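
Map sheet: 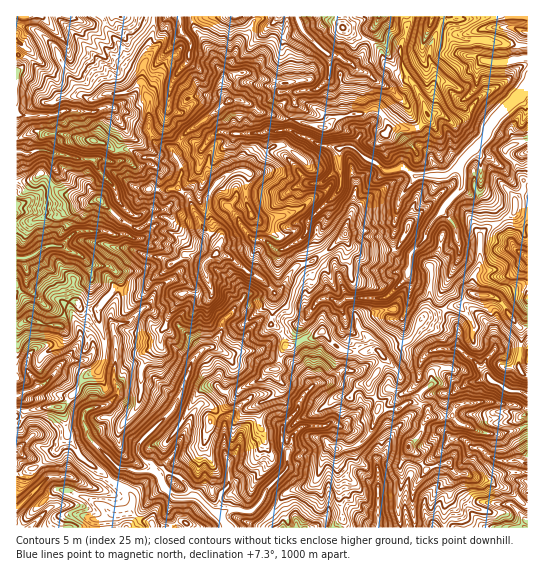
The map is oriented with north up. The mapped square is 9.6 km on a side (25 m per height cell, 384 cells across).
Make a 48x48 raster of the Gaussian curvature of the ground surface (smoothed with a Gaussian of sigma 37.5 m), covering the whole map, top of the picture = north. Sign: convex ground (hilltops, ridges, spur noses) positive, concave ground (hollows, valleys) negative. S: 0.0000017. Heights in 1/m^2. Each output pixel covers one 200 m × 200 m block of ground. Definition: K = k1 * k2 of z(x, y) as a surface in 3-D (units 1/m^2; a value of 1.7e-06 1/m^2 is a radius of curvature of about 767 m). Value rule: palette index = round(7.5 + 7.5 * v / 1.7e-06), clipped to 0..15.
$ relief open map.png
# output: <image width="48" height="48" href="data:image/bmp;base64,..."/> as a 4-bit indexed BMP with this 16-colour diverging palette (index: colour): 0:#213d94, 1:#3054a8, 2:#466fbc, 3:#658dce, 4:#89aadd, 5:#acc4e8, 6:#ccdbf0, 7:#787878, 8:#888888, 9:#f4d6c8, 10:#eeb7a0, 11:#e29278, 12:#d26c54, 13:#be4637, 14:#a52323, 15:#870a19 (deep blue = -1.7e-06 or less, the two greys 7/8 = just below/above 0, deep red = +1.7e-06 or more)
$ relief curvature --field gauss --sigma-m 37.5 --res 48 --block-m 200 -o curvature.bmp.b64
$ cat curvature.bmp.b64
<image width="48" height="48" href="data:image/bmp;base64,Qk32BAAAAAAAAHYAAAAoAAAAMAAAADAAAAABAAQAAAAAAIAEAAATCwAAEwsAABAAAAAAAAAAlD0hAKhUMAC8b0YAzo1lAN2qiQDoxKwA8NvMAHh4eACIiIgAyNb0AKC37gB4kuIAVGzSADdGvgAjI6UAGQqHAGiIeIh3h6Q5mleGdnh4h4d3h3hoeIeIhnh4h3eHhnmaeIdnt3d4h2eIiYaXiHiIh3iHh3h3d3poZ2d5WmiHd3iId3iYh3iHiHhrl3h3eYdoaHh5mKhoeHeZiHaHaId4eIiHeXhliHaIiXZ3WHh2iHhldmh5eZZ3eHlIeIebVmdod7h4eHh3eHermoiGZLd4Zndod3eVdIdHh32IiPDmZ3hZVidXuXmWmIuId2d9lvq8iGaYd4hIeJaHiPeIepd4d3d3h6aVeId1d3eXh4RfmHd3doV4VZaId6h3dpZ4eIl3d5eHd7tQdneKdoY9idaHh2d3dk9neId1eHV3ZXQPymeHeIqlNJeHdXZ4dKiXeHiIeId3mH6Xh3lnd4R3VtijhYZ5eHXkeIh4d3anl3eGh3iGh3ZpR4eqlvSGdneHd3eIeJZ2d3toiHeImJd4h1a0O6LqeIiIh4d3h3ipWph3eGiIh6WXefN/PniYloeHd2d3eIeIaUd3d4d3d3mJqGIvZ3eGd5h4iHmmd3Z3iXiIiIeHiHZ4Sa5Xd2iId3eHd3aXd3d2eGhndnh3d2d3ksl4dYd4p3eHh4eVWDaMi1d3mIZ4eGd4l3hneGxoZ3h3h6Y72Va2h3d1h6iHhomIeHh3pYepaHd4d5pHWKXIdWeJyi+UDweHaHeGiXdoiHeHeFeeCvVolsZ3gmB5edpYhnmYeFeIdnh3d2abOHZtoHZ4eD+I9hdnh5iGd6h3eXi5d2imepV9TKaIeHp4iZhYd2d3eFd3amVYiJX5aJiBZ3eId2aHdnnodnh5d1dtiLaHeWR2OIVrd3eIZ3eIdqOmq2aHiNeFKZmgm4aHiGhmhqWWd3aHc3WASmeIiYd2mZlrbzqHd22Gdpi4Z7qIh5ef+Ih3eIh4c6eLChhXeWd4lnVG93d3etiUKId3d3d4Z4dGfHd3l2dYx3iHdWiHhXZ1SKeHeHh3iJl5bIi4eIpniHhrhXeIe3eFh4d4iIeHd3bYlfCSiFiEmIdaRfFGaI6Yl4V4dmh0aKdpxpd2eJeHh4oZnymNpnVXd4mKaWb2ptGmfUmomHh6loiO8Jl1VTNnZ5iKeImzmw1miWeHdnd2h3V7lT+7uM94iGZ4OHZbd7dYVmnWeYaIlIWZkyNPJ0R1dodNeJTCeJqHiURwhol3lr2leIF3qWlshoaHZ4qHh4eIdqmmpomGTzZ1y2yHd3dofWh3uXeGaGuGiHh6ikeXtYB3d2W2WIeWZ3mHaWe6qHa4d1iIenV6Slqol3h5h4iIimeId4iISHhZZ4d6Zml6eMSIeId3hod3iFeHh3d4h4d4d3Z4eJaId0iKRzeJd4eHaniJh3iHeHd4h3iHuXkeh3iLiveHd3eId4d4d4aHZ4eHeHdEaKd5KZd5sKd2p3h3eHiId5h4h3iHeId/hlhqh4iGeEl3iHh4h4iHiHh5eHh4h3lrlneHd3d4eJdmeIh3d4eIeHmIh3d3eIeUtnd3eXh2iYhpeFdnh3h4eGhnh4d4h3eZaHeGqXeIh4eXd5qZeId3iA=="/>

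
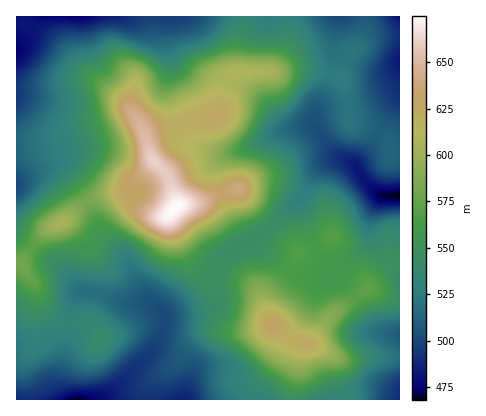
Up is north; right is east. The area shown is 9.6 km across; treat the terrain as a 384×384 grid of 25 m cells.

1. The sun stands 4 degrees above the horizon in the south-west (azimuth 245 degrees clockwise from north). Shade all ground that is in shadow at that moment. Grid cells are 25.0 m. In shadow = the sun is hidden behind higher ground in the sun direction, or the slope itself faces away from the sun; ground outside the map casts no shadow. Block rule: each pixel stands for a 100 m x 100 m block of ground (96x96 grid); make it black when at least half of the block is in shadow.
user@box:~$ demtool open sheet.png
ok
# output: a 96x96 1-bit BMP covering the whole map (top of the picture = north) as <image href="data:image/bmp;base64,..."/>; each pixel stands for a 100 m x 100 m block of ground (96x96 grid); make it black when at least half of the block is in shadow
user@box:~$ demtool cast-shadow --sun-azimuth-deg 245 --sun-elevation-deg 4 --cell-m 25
<image width="96" height="96" href="data:image/bmp;base64,Qk2+BAAAAAAAAD4AAAAoAAAAYAAAAGAAAAABAAEAAAAAAIAEAAATCwAAEwsAAAIAAAAAAAAA////AAAAAAAAAAAAAAAAAAAAAAAAAAAAAAAAAAAAAAAAAAAAAAAAAAAAAAAAAAAAAAAAAAAAAAAAAAAAAAAAAAAAAAAAAAAAAAAAAAAAAAAAAAAAAAAAAAAAAAAAAAAAAAAAAAAAAAAAAAAAAAAAAAAAAAAAAAAAAAAAAAAACAAAAAAAAAAAAAAAPAAAAAAAAAAAAAAAfgAAAAAAAAAAAAAB/wAAAAAAAAAAAAAH/4AAAAAAAAAAAAAP/8AAAAAAAAAAAAAP/8AAAAAAAAAAAAAP/8AAAAAAAAAAAAAD/4AAAAAAAAAAAAAA/wAAAAAAAAAAAA4AHAAAAAAAAAAAAB8AAAAAAAAAAAAAAD+AAAAAAAAAAAAAAD+AAAAAAAAAAAAAAH+AAAAAAAAAAAAAAH4AAAAAAAAAAAAAAAAAAAAAAAAAAAAAAAAAAAAAAAAAAAAAAAAAAAAAAAAAAAAAAAAAAAAAgAAAAAAAAAAAAAABgAAAAAAAAAAAAAACAAAAAAAAAAAAAAAAAAAAAAAAAAAAAAAAAAAAAAAAAAAAAAAAAAAAAAAAAAAAAAAAAAAAAAAAAAAAAAAAAAAAAAAAAAAAAAAAAAAAAAAAAAAAAAAAAAAAAAAAAAAAAAAAAAAAAAAAAAAAAAAAAAAAAAAAAAAAAAAAAAAAAAAAAAAADAAAAAAAAAAAAAAAHgAAAAAAAAAAAAAAHgAAAAAAAAAAAAAAHwAAAAAAAAAAAAAAHwAAAAAAAAAAAAAAD4AAAAAAAAAAAAAAD8AAAAAAAAAAAAAAD+AAAAAAAAAADgAAH/AAAAAAAAAAH4AAH/AAAAAAABgAP8AAP+AAAAAAAD4AP8AAP8AAAAAAAH4AP+AAPwAAAAAAAH4Af/AAPgAAAAAAAP4Af/gAAAAAAAAAAP4Af/wAAAAAAAAAAPwAf/4AAAAAAAAAAfgAf/+AAAAAAAAAB/AAP/+AAAAAAAAAD+AAB/+AAAAAAAAAH8AAAH4AAAAAAAAAH4AAAAAAAAAAAAAAPwAAAAAAAAAAAAAAPgAAAAAAAAAAAAAAGAAAAAAAAAAAAAAAAAAAAAAAAAAAAAAAAAAAAAAAAAAAAAAAAAAAYAAAAAAAAAAAAAAA+AAAAAAAAAAAAAAA/AAAAAAAAAAAAAAA/AAAAAAAAAAA8AAA/AAAAAAAAAAB8AAA/AAAAAAAAAAB+AAA+AAAAAAAAAAB+AAAAAAAAAAAAAAB+AAAAAAAAAAAAAAB/AAAAAAAAAAAAAAA/AAAAAAAAAAAAAAA/AAAAAAAAAAAAAAA/gAAAA4AAAAAAAAB/gAAAB8AAAAAAAAB/wAAAD+AAAAAAAAD/wAAAD/AAAAAAAAH/wAAAH/AAAAAAAAH/wAAAH/gAAAAAAAP/wAAAB/gAAAAAAAf/gAAAAEAAAAAAAAf8AAAAAAAAAAAAAAfAAAAAAAAAAAAAAAAAAAAAAAAAAAAAAAAAAAAAAAAAAAAAAAAAAAAAAAAAAAAAAAAAAAAAAAAAAAAAAAAAAAAAAAAAAAAAAAAAAAAAAAAAAA="/>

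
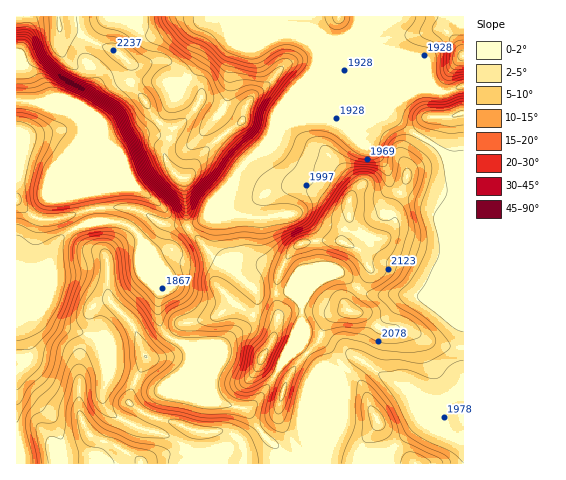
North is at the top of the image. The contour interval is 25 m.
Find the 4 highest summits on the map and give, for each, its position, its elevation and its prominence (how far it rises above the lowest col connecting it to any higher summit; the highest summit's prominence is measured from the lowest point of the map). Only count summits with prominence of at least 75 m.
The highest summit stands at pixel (60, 27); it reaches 2252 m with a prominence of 427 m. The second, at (349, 201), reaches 2192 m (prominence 206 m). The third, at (262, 358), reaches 2185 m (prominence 96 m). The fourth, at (377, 419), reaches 2111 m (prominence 77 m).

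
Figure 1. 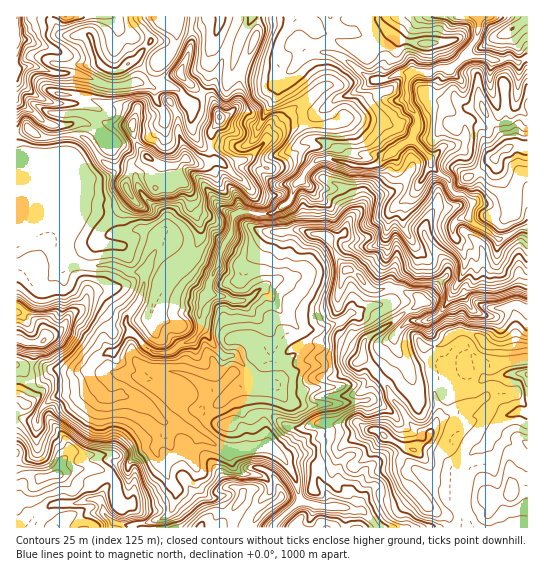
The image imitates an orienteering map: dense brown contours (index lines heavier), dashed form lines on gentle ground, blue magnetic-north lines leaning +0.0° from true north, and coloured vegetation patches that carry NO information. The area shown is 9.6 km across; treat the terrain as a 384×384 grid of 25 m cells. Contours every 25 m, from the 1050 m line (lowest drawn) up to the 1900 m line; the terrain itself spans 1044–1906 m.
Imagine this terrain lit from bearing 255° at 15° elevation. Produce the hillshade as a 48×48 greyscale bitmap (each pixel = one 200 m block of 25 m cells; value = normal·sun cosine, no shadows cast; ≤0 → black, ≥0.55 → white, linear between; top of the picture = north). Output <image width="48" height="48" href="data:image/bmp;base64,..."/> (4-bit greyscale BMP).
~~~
<image width="48" height="48" href="data:image/bmp;base64,Qk32BAAAAAAAAHYAAAAoAAAAMAAAADAAAAABAAQAAAAAAIAEAAATCwAAEwsAABAAAAAAAAAAAAAAABEREQAiIiIAMzMzAERERABVVVUAZmZmAHd3dwCIiIgAmZmZAKqqqgC7u7sAzMzMAN3d3QDu7u4A////AHeHZlAXh2d6p1VWEatlUjQ43L3bhomHd3Z3dSKtcgBauWZmYxd0RGee/c61RpqGd4dmZVjKQABJqJumV1AZiKnO3exSR6qIdal3hleWIABJmtyVJVBteIm879ckZ6l4dal2VGdyAAF5acpEVwC9mZqs/5RWZ5h5hWVoVFUwAASHaqRqggPtqrqc7Gd1V4eJdQGcdEMwABaHiWR4UTrty5mr7ZhUVneJdgCtggAgAEeHdmeHd63d3JnNzKU0ZmeJiAK9QAAxAlaHaLqHed3My73dlFdkVlZ5mATJAANUNFZ4m7lne+uams23Ioh1RmVndSWCACVmVWiamYh3eXSKmKlEWXSpVmZVZlEQAkVnZ5qYh2eHZUaamKl52zW5Z2ZmZkMAE0V4mrl3iGZ3Znm8uaqc5zi4Z3dmZEQQEzeZqpd4h2ZmeIq7qb3dlFm4d3d2Q3URIlmYmYd3ZndmiIm7rO7JVWu3eHZlRbdDM0eIp0VVV3aJmImZvv2ERYynd3eIeMpiETRqkjaIeHirh4iJvvxzRs2Wd4mHd4hxABRnV8g0ic2YZoiJvtyDONpXd6hFdjiCAANjbbZkKOt2Z4d5zcqINZNKlkIWdIhCEAEznIZiB+pmeHiby6malQFqggOLlhE1RBAzaqZBB8hHmImb7XapiacgRFu4dQBWeFNFN6dRBJmaqZmb/oepiagQBqdHUjVmeoRVJZhTA76maama77mmVTAABGRGU2ZmiWVUNZllIJ6neJma3/ggMQBFAERXmHdmZ2ZnZYqHQD3YiIia7+IAMgBqIDZZuHdmeZiIZGiIYArqmZma/2AANAGoAGZJp4d2iZh3VFeIggXuupm86SAAQweiBKQYp3d2eZhmZVeJpALf2onMgzAAAjxgCGBZmXd3eJmHd3acxQCtRFdjJHAAA5xQFErZU3d3eJmry0OuogBHdnmEN7UABJuUEI25dXd3d5rP9SeLcAWPsAi0apcQAmrHAFzadHd3d4v/pMpmAHauIAFHy4YwASfVCM3JZXd3d4z/eLhzBJizAABu5zIQBDSUv6mnVXd3d679uqhSN3cgFCAJkAE1VnM7/YqlRnd3ee6a3HJXIlIRASEANXhkaZI92L6lZ4mIjOha6wCHBEAlQQI1V4dkN4Wbq964d9t2ioR95QSUKnMyVwAliYdVRFrZmsypZbQGmXi/wQWTXrQARjJGiHUzVRfsqJqXZUSLh4idsgSTXuMAAkNFeHQSQwfrmKp1Z8yYiIiKogZxfpMQAGdVV2ISIT3Zmrg1eMvchlRGYyhVqREwAWiXVDMzMX6oiKZHZ//FRDR3d4etYRNAAmiZhSAEcmtmZ8VoRf11eKy3V3rnAkVRAleJhBAmVGaHfMJGIt3Ki9tocyfZAWZkAVZ4YyendUmWepJHZu2YrNc3lTW7MGd2AEZmZpuGd3umMmmqme7dzKU2iXJbUGd4ICZ3eId3mIl2QCzpdv/cqWM2mkFaclh4QAV3dniJhUVUMQjqZP+3R2VZtgN7gliFMBV3VoiIYzMzECebuw=="/>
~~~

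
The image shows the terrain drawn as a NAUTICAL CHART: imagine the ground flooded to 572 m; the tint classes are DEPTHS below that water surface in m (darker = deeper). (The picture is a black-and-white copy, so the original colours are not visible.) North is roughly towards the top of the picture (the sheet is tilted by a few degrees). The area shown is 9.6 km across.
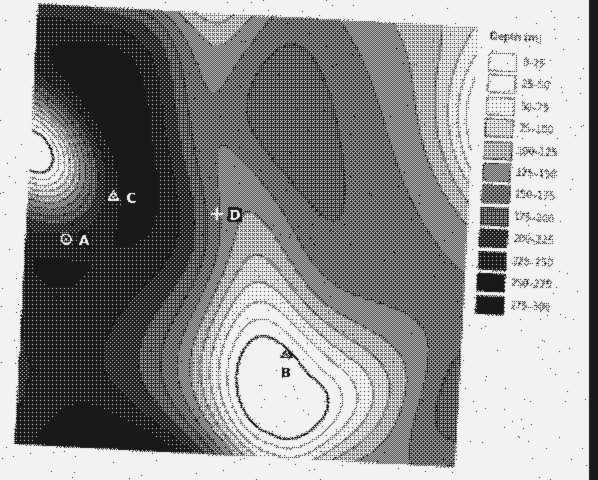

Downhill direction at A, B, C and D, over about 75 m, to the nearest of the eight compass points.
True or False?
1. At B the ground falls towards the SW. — False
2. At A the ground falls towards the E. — False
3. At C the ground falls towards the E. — True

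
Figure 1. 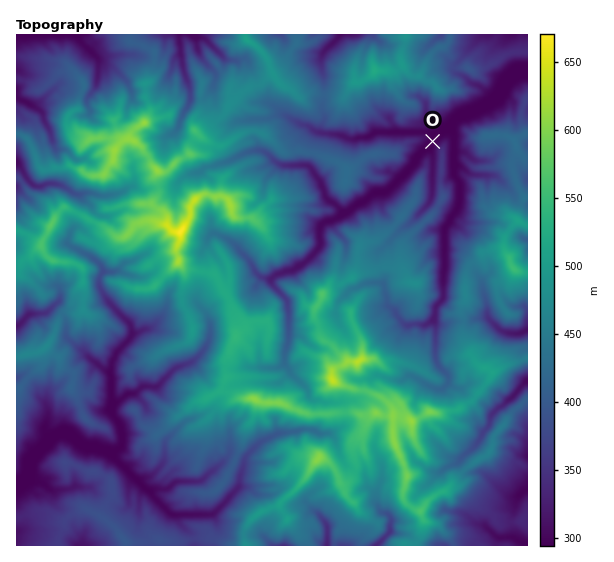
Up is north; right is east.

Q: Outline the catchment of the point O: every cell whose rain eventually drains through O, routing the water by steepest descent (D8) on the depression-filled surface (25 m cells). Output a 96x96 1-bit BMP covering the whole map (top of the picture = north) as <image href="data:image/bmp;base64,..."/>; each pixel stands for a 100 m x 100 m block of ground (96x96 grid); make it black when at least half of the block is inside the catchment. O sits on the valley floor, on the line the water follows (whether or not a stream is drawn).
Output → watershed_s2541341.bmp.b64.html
<image width="96" height="96" href="data:image/bmp;base64,Qk2+BAAAAAAAAD4AAAAoAAAAYAAAAGAAAAABAAEAAAAAAIAEAAATCwAAEwsAAAIAAAAAAAAA////AAAAAAAAAAAAAAAAAAAAAAAAAAAAAAAAAAAAAAAAAAAAAAAAAAAAAAAAAAAAAAAAAAAAAAAAAAAAAAAAAAAAAAAAAAAAAAAAAAAAAAAAAAAAAAAAAAAAAAAAAAAAAAAAAAAAAAAAAAAAAAAAAAAAAAAAAAAAAAAAAAAAAAAAAAAAAAAAAAAAAAAAAAAAAAAAAAAAAAAAAAAAAAAAAAAAAAAAAAAAAAAAAAAAAAAAAAAAAAAAAAAAAAAAAAAAAAAAAAAAAAAAAAAAAAAAAAAAAAAAAAAAAAAAAAAAAAAAAAAAAAAAAAAAAAAAAAAAAAAAAAAAAAAAAAAAAAAAAAAAAAAAAAAAAAAAAAAAAAAAAAAAAAAAAAAAAAAAAAAAAAAAAAAAAAAAAAAAAAAAAGQAAAAAAAAAAAAH//4AAAAAAAAAAAA///wAAAAAAAAAAAf///gAAAAAAAAAAP///+AAAAAAAAAAAf///gAAAAAAAAAAAf//8AAAAAAAAAAAAf//4AAAAAAAAAAAAf//4AAAAAAAAAAAAf//8AAAAAAAAAAAAf///AAAAAAAAAAAAP//+AAAAAAAAAAAAP//8AAAAAAAAAAAAP//4AAAAAAAAAAAAH//wAAAAAAAAAAAAH//gAAAAAAAAAAAAB//gAAAAAAAAAAAAB//gAAAAAAAAAAAAD//AAAAAAAAAAAAAH//AAAAAAAAAAAAAH//AAAAAAAAAAAAAP//gAAAAAAAAAAAAP//gAAAAAAAAAAAAf//wAAAAAAAAAAAA///wAAAAAAAAAAAA////AAAAAAAAAAAA////wAAAAAAAAAAP////+AAAAAAAAAB//////8AAAAAAAAD//////8AAAAAAAAD//////8AAAAAAAAD//////8AAAAAAAAD//////8AAAAAAAAB//////+AAAAAAAAB///////AAAAAAAAH///////gAAAAAAAP///////wAAAAAAAP///////4AAAAAAAP///////8AAAAAAA////////+AAAAAAA/////////AAAAAAA/////////AAAAAAAf////////AAAAAAAf////////AAAAAAA/////////AAAAAAA/////////AAAAAAAP////////AAAAAAAH////+P//AAAAAAAD////4H//AAAAAAAA////AB//AAAAAAAA//+AAAD/AAAAAAAAef+AAAB+AAAAAAAAYH4AAAAAAAAAAAAAABwAAAAAAAAAAAAAAAAAAAAAAAAAAAAAAAAAAAAAAAAAAAAAAAAAAAAAAAAAAAAAAAAAAAAAAAAAAAAAAAAAAAAAAAAAAAAAAAAAAAAAAAAAAAAAAAAAAAAAAAAAAAAAAAAAAAAAAAAAAAAAAAAAAAAAAAAAAAAAAAAAAAAAAAAAAAAAAAAAAAAAAAAAAAAAAAAAAAAAAAAAAAAAAAAAAAAAAAAAAAAAAAAAAAAAAAAAAAAAAAAAAAAAAAAAAAAAAAAAAAAAAAAAAAAAAAAAAAAAAAAAAAAAAAAAAAAAAAA="/>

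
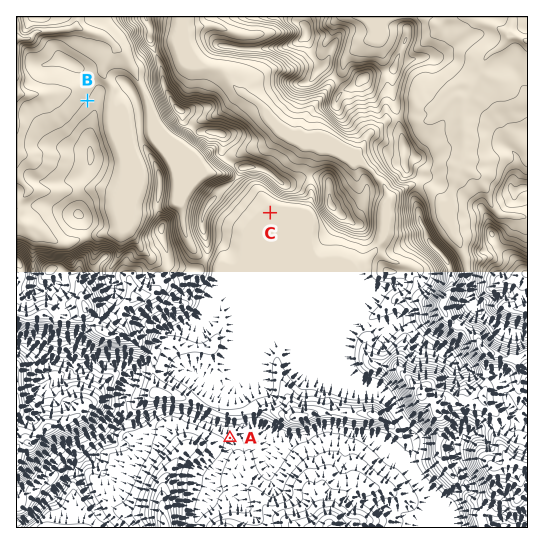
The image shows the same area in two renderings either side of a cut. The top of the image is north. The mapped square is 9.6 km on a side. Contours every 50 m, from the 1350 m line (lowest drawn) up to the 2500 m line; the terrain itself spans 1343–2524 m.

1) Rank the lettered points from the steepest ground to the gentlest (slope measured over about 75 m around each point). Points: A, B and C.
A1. B A C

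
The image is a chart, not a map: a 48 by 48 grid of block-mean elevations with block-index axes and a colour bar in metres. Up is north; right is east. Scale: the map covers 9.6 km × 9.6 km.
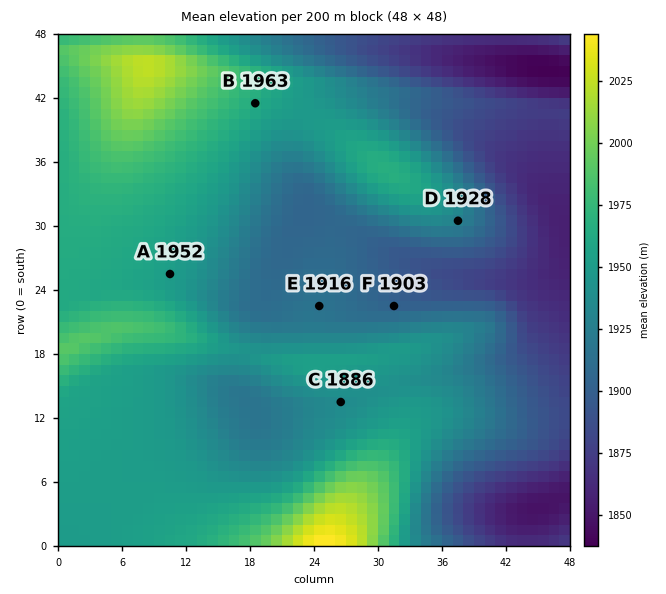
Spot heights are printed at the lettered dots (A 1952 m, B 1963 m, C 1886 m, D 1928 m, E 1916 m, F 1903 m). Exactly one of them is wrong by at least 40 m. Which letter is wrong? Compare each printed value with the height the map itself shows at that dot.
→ C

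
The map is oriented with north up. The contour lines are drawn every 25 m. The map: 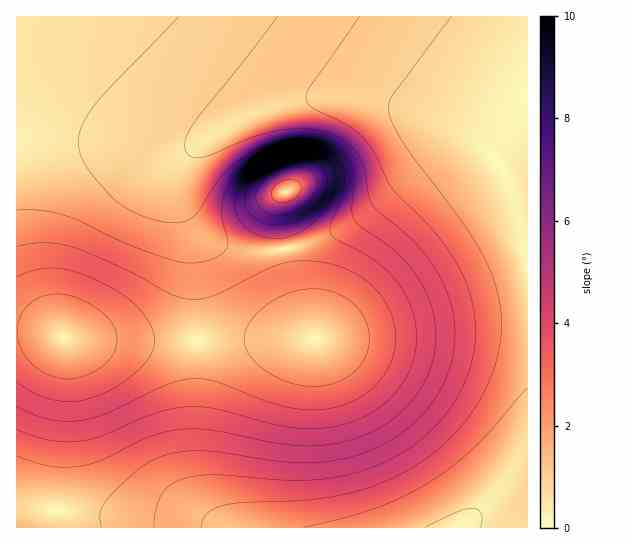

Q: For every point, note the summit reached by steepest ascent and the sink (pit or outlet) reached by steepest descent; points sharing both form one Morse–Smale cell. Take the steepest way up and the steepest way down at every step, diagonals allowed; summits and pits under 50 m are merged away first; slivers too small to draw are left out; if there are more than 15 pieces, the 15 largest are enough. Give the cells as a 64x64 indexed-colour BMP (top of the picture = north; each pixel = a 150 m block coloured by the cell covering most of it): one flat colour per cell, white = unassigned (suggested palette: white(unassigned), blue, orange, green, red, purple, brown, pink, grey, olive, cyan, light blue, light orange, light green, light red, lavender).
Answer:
<image width="64" height="64" href="data:image/bmp;base64,Qk12CAAAAAAAAHYAAAAoAAAAQAAAAEAAAAABAAQAAAAAAAAIAAATCwAAEwsAABAAAAAAAAAA////ALR3HwAOf/8ALKAsACgn1gC9Z5QAS1aMAMJ34wB/f38AIr28AM++FwDox64AeLv/AIrfmACWmP8A1bDFADMzMzMzMzMzMzMzMRERERERERERERERERERERFEREREMzMzMzMzERERERERERERERERERERERERERERERREREQREREREREREREREREREREREREREREREREREREREURERBERERERERERERERERERERERERERERERERERERERFEREERERERERERERERERERERERERERERERERERERERERREQRERERERERERERERERERERERERERERERERERERERERERERERERERERERERERERERERERERERERERERERERERERERERERERERERERERERERERERERERERERERERERERERERERERERERERERERERERERERERERERERERERERERERERERERERERERERERERERERERERERERERERERERERERERERERERERERERERERERERERERERERERERERERERERERERERERERERERERERERERERERERERERERERERERERERERERERERERERERERERERERERERERERERERERERERERERERERERERERERERERERERERERERERERERERERERERERERERERERERERERERERERERERERERERERERERERERERERERERERERERERERERERERERERERERERERERERERERERERERERERERERERERERERERERERERERERERERERERERERERERERERERERERERERERERERERERERERERERERERERERERERERERERERERERERERERERERERERERERERERERERERERERERERERERERERERERERERERERERERERERERERERERERERERERERERERERERERERERERERERERERERERERERERERERERERERERERERERERERERERERERERERERERERERERERERERERERERERERERERERERERERERERERERERERERERERERERERERERERERERERERERERERERERERERERERERERERERERERERERERERERERERERERERERERERERERERERERERERERERERERERERERERERERERERERERERERERERERERERERERERERERERERERERERERERERERERERERERERERERERERERERERERERERERERERERERERERERERERERERERERERERERERERERERERERERERERERERERERERERERERERERERERERERERERERERERERERERERERERERERERERERERERERERERERERERERERERERERERERERERERERERERERERERERERERERERERERERERERERERERERERERERERERERERERERERERERERERERERERERERERERERERERERERERERERERERERERERERERERERERERERERERERERERERERERERERERERERERERERERERERERERERERERERERERERERIiIiIiIRERERERERERERERERERERERERERERERERESIiIiIiIiIhERERERERERERERERERERERERERERERESIiIiIiIiIiIhERERERERERERERERERERERERERERESIiIiIiIiIiIiIRERERERERERERERERERERERERERESIiIiIiIiIiIiIiIRERERERERERERERERERERERERERIiIiIiIiIiIiIiIiEREREREREREREREREREREREREREiIiIiIiIiIiIiIiIhERERERERERERERERERERERERESIiIiIiIiIiIiIiIiIhERERERERERERERERERERERERIiIiIiIiIiIiIiIiIiIRERERERESIREREREREREREREiIiIiIiIiIiIiIiIiIiERERERESIhERERERERERERESIiIiIiIiIiIiIiIiIiIhERERESIiERERERERERERERIiIiIiIiIiIiIiIiIiIiIhERERIiIREREREREREiIiIiIiIiIiIiIiIiIiIiIiIiIhESIiIhERERESIiIiIiIiIiIiIiIiIiIiIiIiIiIiIiIiIiIiIiIiIiIiIiIiIiIiIiIiIiIiIiIiIiIiIiIiIiIiIiIiIiIiIiIiIiIiIiIiIiIiIiIiIiIiIiIiIiIiIiIiIiIiIiIiIiIiIiIiIiIiIiIiIiIiIiIiIiIiIiIiIiIiIiIiIiIiIiIiIiIiIiIiIiIiIiIiIiIiIiIiIiIiIiIiIiIiIiIiIiIiIiIiIiIiIiIiIiIiIiIiIiIiIiIiIiIiIiIiIiIiIiIiIiIiIiIiIiIiIiIiIiIiIiIiIiIiIiIiIiIiIiIiIiIiIiIiIiIiIiIiIiIiIiIiIiIiIiIiIiIiIiIiIiIiIiIiIiIiIiIiIiIiIiIiIiIiIiIiIiIiIiIiIiIiIiIiIiIiIiIiIiIiIiIiIiIiIiIiIiIiIiIiIiIiIiIiIiIiIiIiIiIiIiIiIiIiIiIiIiIiIiIiIiIiIiIiIiIiIiIiIiIiIiIiIiIiIiIiIiIiIiIiIiIiIiIiIiIiIiIiIiIiIiIiIiIiIiIiIiIiIiIiIiIiIiIiIiIiIiIiIiIiIiIiIiIiIiIiIiIiIiIiIiIiIiIiIiIiIiIiIiIiIiIiIiIiIiIiIiIiIiIiIiIiIiIiIiIiIiIiIiIiIiIiIiIiIiIiIiIiIiIiIiIiIiIiIiIi"/>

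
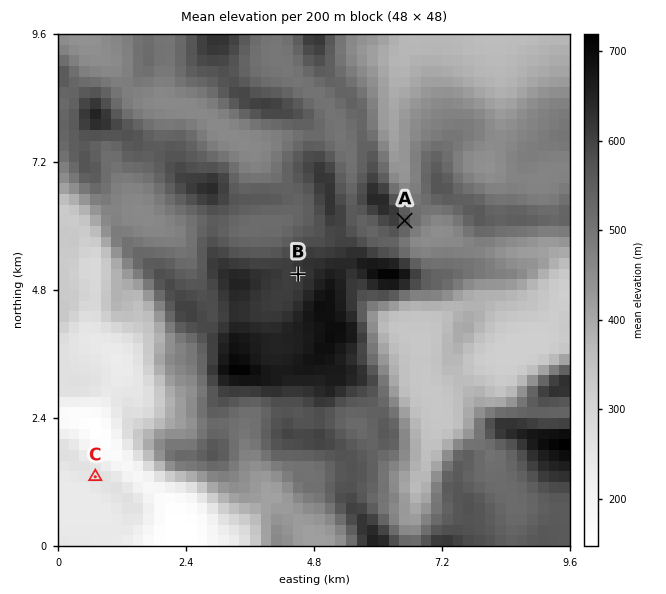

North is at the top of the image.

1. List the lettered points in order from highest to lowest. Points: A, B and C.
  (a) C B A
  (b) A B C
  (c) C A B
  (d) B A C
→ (d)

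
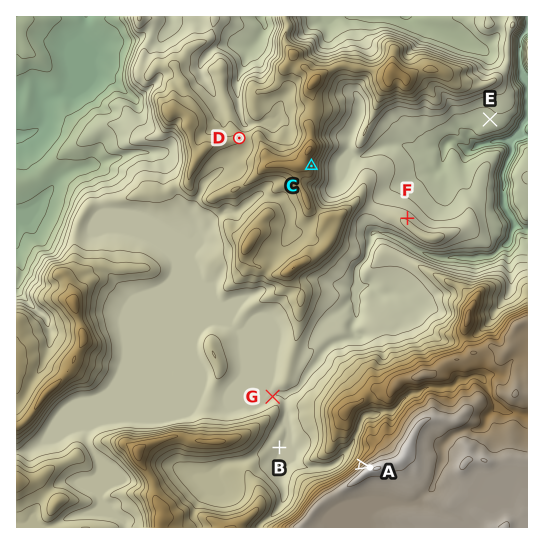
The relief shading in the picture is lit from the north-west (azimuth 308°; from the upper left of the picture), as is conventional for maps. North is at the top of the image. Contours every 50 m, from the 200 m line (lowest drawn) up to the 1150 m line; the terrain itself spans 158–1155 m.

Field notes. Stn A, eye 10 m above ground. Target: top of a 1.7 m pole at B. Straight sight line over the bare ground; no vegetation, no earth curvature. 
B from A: seen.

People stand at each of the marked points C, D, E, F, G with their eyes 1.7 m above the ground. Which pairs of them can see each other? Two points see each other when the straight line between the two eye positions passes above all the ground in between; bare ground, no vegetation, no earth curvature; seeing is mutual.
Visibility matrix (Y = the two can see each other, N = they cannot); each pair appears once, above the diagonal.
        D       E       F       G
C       N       Y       Y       N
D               N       N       N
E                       Y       N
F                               N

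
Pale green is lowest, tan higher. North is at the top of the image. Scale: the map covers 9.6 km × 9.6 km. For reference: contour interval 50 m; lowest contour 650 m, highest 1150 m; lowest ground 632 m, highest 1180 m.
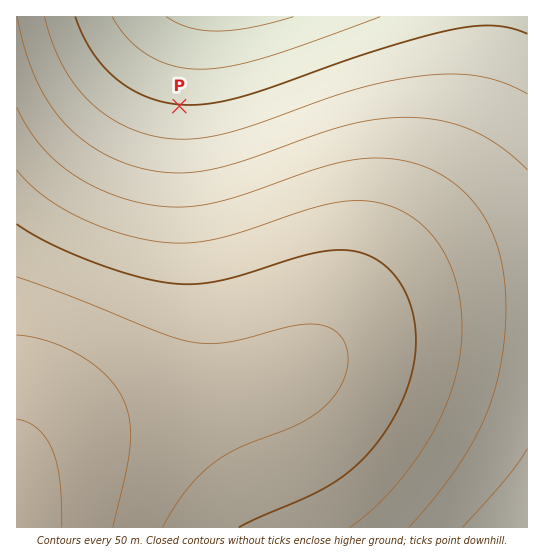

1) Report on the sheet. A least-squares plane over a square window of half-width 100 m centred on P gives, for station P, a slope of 4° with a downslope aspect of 5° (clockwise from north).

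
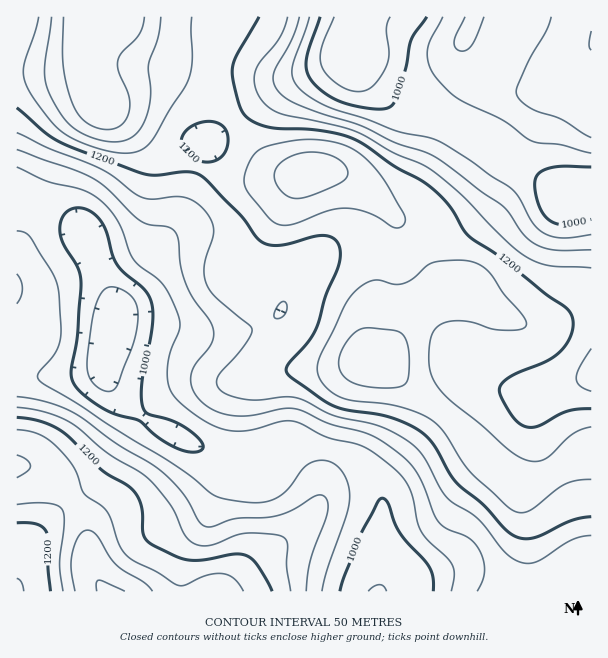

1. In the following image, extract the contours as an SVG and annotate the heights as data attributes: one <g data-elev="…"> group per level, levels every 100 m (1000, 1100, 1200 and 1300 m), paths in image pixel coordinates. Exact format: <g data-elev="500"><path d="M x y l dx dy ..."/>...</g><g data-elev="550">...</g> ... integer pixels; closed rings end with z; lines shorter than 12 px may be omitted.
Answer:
<g data-elev="1000"><path d="M340 591l4-13 16-43 18-34 5-3 6 6 5 18 7 12 28 33 4 11 0 13"/><path d="M189 452l-11-3-14-8-24-20-24-7-14-6-18-13-11-12-2-12 6-35 4-57-4-13-15-24-2-12 2-12 4-6 5-3 6-1 7 1 8 3 6 6 8 12 6 24 5 10 8 9 18 15 7 9 3 11 0 13-11 59-1 15 1 10 5 8 29 9 12 7 9 8 6 7 0 5-5 3z"/><path d="M591 219l-25 6-8-1-7-3-6-5-5-9-4-12-1-10 0-6 3-5 10-5 15-3 28 1"/><path d="M427 17l-16 24-5 27-12 34-5 6-9 1-23-3-19-5-17-11-11-12-4-9 0-10 14-42"/></g><g data-elev="1100"><path d="M306 591l4-31 18-48 0-9-4-7-4-1-5 1-21 13-16 7-14 2-28 1-23 7-7 1-8-6-10-20-8-12-13-13-14-11-34-20-35-26-13-8-26-9-28-5"/><path d="M591 250l-34 0-20-5-14-11-14-21-6-7-68-49-12-6-28-8-36-18-56-18-20-11-8-10-2-6 1-6 18-35 7-22"/><path d="M17 150l73 27 17 11 33 32 9 5 19 2 8 6 3 9 2 25 5 17 7 15 17 22 3 9 0 8-2 6-16 20-4 11 1 14 9 12 15 10 20 5 18-1 30-6 13 0 33 15 38 10 18 10 19 15 11 12 8 15 10 29 6 8 7 6 21 9 10 10 5 10 2 12-2 11-6 10"/><path d="M465 17l-11 24 1 6 6 4 6-1 6-6 11-27"/><path d="M551 17l-5 15-21 36-8 19 0 8 4 6 10 7 30 11 30 19"/></g><g data-elev="1200"><path d="M272 591l-15-27-11-8-12-2-30 6-15 0-12-3-27-14-5-4-2-6 0-20-3-10-8-14-30-19-32-32-11-9-20-8-22-4"/><path d="M17 523l21 1 6 4 3 5 2 9-1 25 3 24"/><path d="M591 409l-24 2-25 14-9 2-11-2-10-9-12-21 0-9 6-6 7-5 33-14 14-9 7-8 4-9 2-9-1-9-3-6-5-5-19-13-47-37-30-20-6-8-12-21-17-18-13-9-27-14-29-22-13-6-13-4-20-4-49-3-15-5-9-7-4-7-4-12-4-18-1-10 5-14 22-37"/><path d="M200 161l-11-6-6-6-2-6 2-8 6-7 9-5 12-2 9 3 6 5 3 6 0 9-3 8-4 5-6 4-8 1z"/><path d="M17 108l28 24 13 9 77 30 17 4 34-3 14 3 7 6 33 34 18 24 8 5 7 1 11 0 36-9 7 0 7 3 4 4 2 8-2 16-12 29-10 33-8 13-20 23-2 6 3 4 33 24 13 7 12 4 42 7 17 6 14 8 14 14 15 28 7 9 26 21 22 25 11 8 9 3 10-1 36-17 21-4"/></g><g data-elev="1300"><path d="M152 591l-8-9-27-16-7-9-14-22-4-4-5-1-4 2-5 5-6 17-1 15 4 22"/><path d="M17 478l10-7 3-6-4-6-9-4"/><path d="M372 387l26 0 6-2 3-4 2-13-1-20-3-10-6-6-27-4-10 1-11 7-9 13-3 14 1 6 3 6 10 8z"/><path d="M294 198l15-2 31-13 7-7 1-5-2-4-10-9-18-6-18 1-15 6-9 9-1 11 3 7 4 6 6 5z"/><path d="M52 17l-8 54 2 13 5 14 12 19 12 12 19 9 20 4 11-2 9-4 7-8 5-11 5-22-3-30 10-27 3-21"/></g>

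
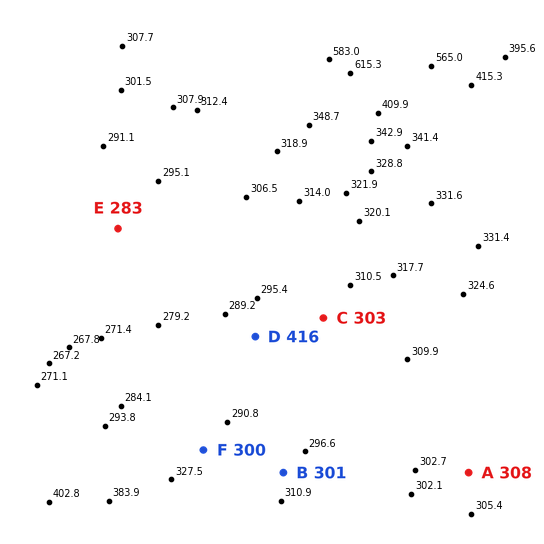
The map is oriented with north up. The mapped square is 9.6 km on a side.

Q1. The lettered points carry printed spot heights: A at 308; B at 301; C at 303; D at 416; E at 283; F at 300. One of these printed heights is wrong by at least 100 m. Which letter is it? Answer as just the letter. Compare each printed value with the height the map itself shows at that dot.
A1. D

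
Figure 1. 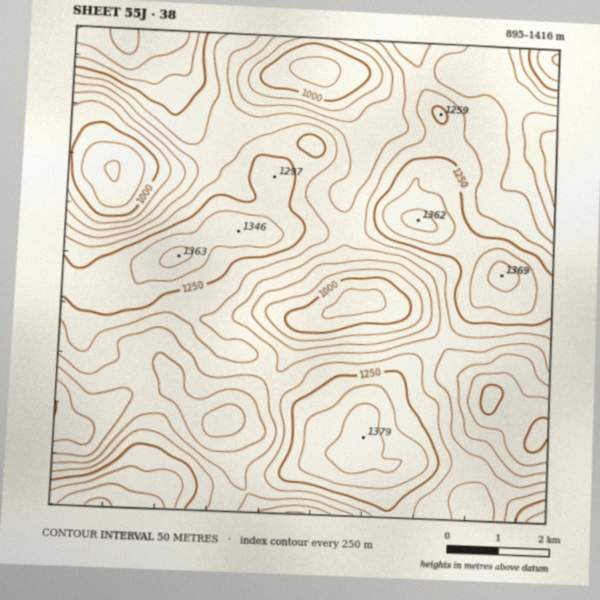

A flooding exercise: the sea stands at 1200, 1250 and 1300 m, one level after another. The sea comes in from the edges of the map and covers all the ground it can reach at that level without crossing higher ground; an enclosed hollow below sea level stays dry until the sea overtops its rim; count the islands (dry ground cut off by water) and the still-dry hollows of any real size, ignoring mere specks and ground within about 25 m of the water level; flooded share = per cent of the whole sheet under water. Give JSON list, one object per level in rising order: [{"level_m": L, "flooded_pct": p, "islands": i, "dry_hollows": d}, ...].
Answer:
[{"level_m": 1200, "flooded_pct": 58, "islands": 0, "dry_hollows": 0}, {"level_m": 1250, "flooded_pct": 74, "islands": 1, "dry_hollows": 0}, {"level_m": 1300, "flooded_pct": 87, "islands": 4, "dry_hollows": 0}]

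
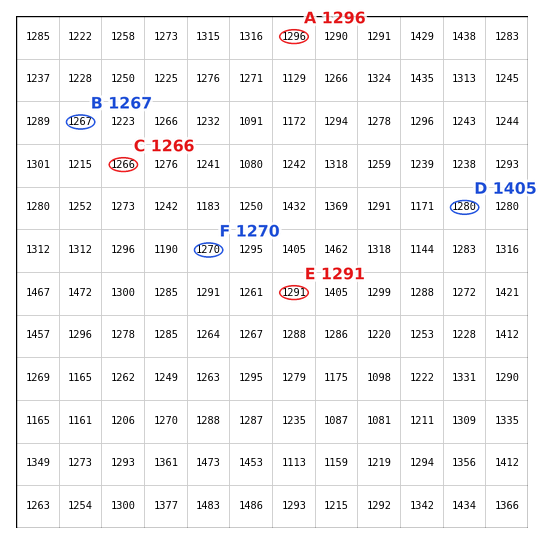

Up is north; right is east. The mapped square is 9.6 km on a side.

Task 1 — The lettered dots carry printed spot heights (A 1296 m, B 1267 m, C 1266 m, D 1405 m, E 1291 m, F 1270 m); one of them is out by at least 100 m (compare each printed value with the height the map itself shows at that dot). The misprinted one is D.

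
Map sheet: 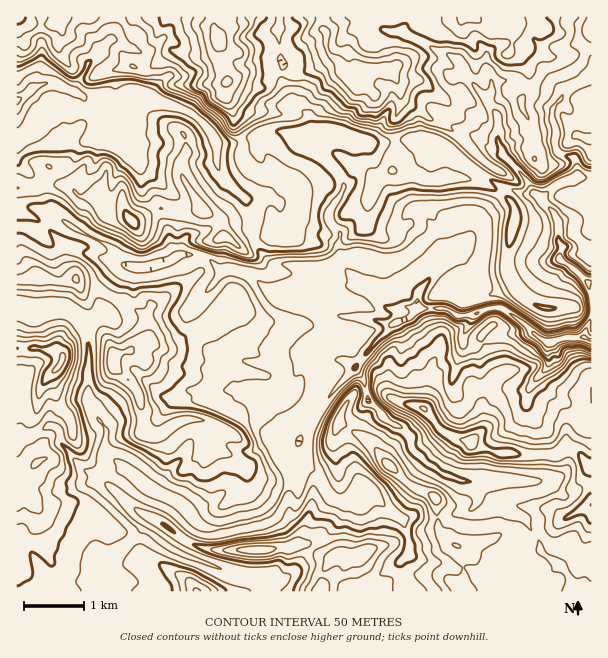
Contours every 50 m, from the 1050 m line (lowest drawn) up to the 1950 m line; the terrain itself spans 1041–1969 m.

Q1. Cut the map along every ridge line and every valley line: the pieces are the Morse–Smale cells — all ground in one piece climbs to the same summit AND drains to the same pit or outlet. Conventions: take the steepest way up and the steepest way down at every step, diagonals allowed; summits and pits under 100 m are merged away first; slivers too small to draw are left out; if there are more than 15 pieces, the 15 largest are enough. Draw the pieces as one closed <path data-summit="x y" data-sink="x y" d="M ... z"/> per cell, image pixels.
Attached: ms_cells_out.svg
<path data-summit="218 39" data-sink="585 338" d="M279 16l-63 0-2 8 4 14 2 22 8 17-4 18 8 13 3 20 7 15-1 18 8 9 12 6 9 2 14-4 9 4 3 4 5 12-1 21-6 19-4 6-9 0-8-4-15 0-5 3 1 6 11 13 10 7 18 0 13 3 33 15 20 0 15 9 5 8 10 8 57 0 12 8 13-2-1 7-7 14 0 7 5 4 9 0 26-12 13 0 12-4 18 12 8 0 13-5 18 0 6 3 1-262-4 0-15 7-10 9-26-9-36-5-9 4 0 8-6 6-22-24-8 2-2 2 2 9 8 20 25 25 9 3 0 6 4 8-1 5-7 2-10 9-2 5-5 2-25-20-33-13-45 5-41-14-9 0-12 6 1-4-6-18-17-9-1-9-7-15 1-18-3-6 2-10-4-6z"/><path data-summit="471 441" data-sink="585 338" d="M446 308l-29 0-7 10-17 6-17 17-20 25-30 33-25 36-6 15 0 9 23 15 7 15 8 10 9 3 14-8 5-5 0-6-6-13-1-11-8-15 0-10 14-18 2-9 7-5 18 19 14 6 8 8 3 14 14 14 18 12 17 6 12 1 5 13 0 9 5 6 18-2 21 9 14 20 5 14 24 19 6 11 1 10 19 1 1-251-7-4-18 0-13 5-8 0-18-12-12 4-13 0-26 12-9 0-5-4 0-7 9-20-14 1z"/><path data-summit="113 360" data-sink="585 338" d="M192 254l-12 0-12 8-18 4-24 0-4 4-14 24-5 11 0 10-18 9 5 27-2 50 8 15 10 13 0 23 5 6 23 16 18 16 25 10 11 10 12 14 6 4 18 0 37-10 16-12 6-14 12-15 0-27 6-15 30-42 24-25-10-7-18 0-16-9-6 0-6 4-24 8-42-3-11-3-6-8 0-8-6-12-16-18 0-6 29-34-14-13z"/><path data-summit="62 360" data-sink="585 338" d="M59 307l-14 1-6 4-9 0-9-5-5 1 1 284 25 0 1-8 10-4 46 0 4-4 5-13 34-33-27-26-18-21 0-4 4-5 12-5 13-1-18-13-2-26-10-13-8-15 2-50-4-22-12-16z"/><path data-summit="131 221" data-sink="17 101" d="M57 84l-13 0-9 2-19 15 1 87 18 0 16-4 14 2 7 2 8 8 10 0 9 3 9 17 18 0 6 6 27-14 14 3 21 0 7-3 16 11 5 8 1 9 14 10 3 0 12-9 0-24-5-12-25-25-5-11-1-25-18-22-15-9-31-11-17 0-10 5-7 8 1 5-20-1-13-10-1-6-5-5z"/><path data-summit="350 78" data-sink="585 338" d="M413 16l-132 0-3 25 4 6-2 10 3 6-1 18 7 15 1 9 17 9 7 20 10-4 9 0 41 14 45-5 33 13 16 14 12 6 14-16 8-3-4-18-9-3-25-25-10-26 2-5 8-2-6-14-23-10-32-18 1-5 10-9z"/><path data-summit="435 498" data-sink="585 338" d="M369 402l-7 5-2 9-12 15-2 13 8 15 7 29 11 5 17 18 9 5 6 8 5 15 0 15-7 7 0 6 11 25 159-1-1-10-6-11-24-19-5-14-14-20-21-9-18 2-5-6 0-9-5-13-12-1-17-6-18-12-14-14-3-14-8-8-14-6z"/><path data-summit="365 552" data-sink="585 338" d="M296 460l-1 17-12 15-6 14-10 10-43 12-18 0-8-5-16 31 51 20 15 3 16 0 4 2 1 13 142 0-9-25 0-6 7-7 0-15-6-18-14-10-17-18-7-5-3 0-15 12-6 2-8-3-8-10-7-15z"/><path data-summit="218 39" data-sink="17 101" d="M215 16l-101 0-2 22-24 25-14 29 6 2 5 5 1 6 13 10 18 0 3-7 5-5 10-5 17 0 40 16 14 12 10 14 1 25 5 11 25 25 5 12 0 24 21-1 8 4 9 0 4-6 6-19 0-27-7-10-9-4-14 4-9-2-12-6-8-9 1-18-7-15-3-20-8-13 4-18-8-17-2-22-4-9z"/><path data-summit="131 221" data-sink="585 338" d="M57 184l-22 4-18 0-1 18 20 2 20 8 24 16 28 14 6 5 4 10 7 4 25 1 18-4 12-8 12 0 17 5 13 12 12-1 18 6 26 22 21 3 39 15 27 2 27 7 18-7 6-9-8-2-19 1-10-8-5-8-15-9-14 1-15-4-24-12-13-3-18 0-10-7-11-13-2-7-15 8-13-10-7-17-16-11-7 3-21 0-14-3-27 14-6-6-18 0-9-17-9-3-10 0-8-8z"/><path data-summit="218 39" data-sink="585 338" d="M234 270l-10 1-30 35 0 6 16 18 6 12 1 11 8 7 50 4 24-8 6-4 6 0 12 8 18 0 15 7 20-26 15-15-26-8-27-2-39-15-21-3-26-22z"/><path data-summit="471 17" data-sink="585 338" d="M582 16l-168 0-11 16 32 18 23 10 5 8 1 7 22 23 6-6 0-8 9-4 36 5 26 9 10-9 19-8 0-23-14-13 0-17 5-6z"/><path data-summit="75 279" data-sink="585 338" d="M24 226l-8 1 0 79 14 6 9 0 14-5 12 1 9 5 10 12 18-9 1-11 5-11 14-24 6-4-39-13-32-5-18-14z"/><path data-summit="197 591" data-sink="585 338" d="M143 529l-35 34-5 13-5 6 1 10 169-1 0-12-4-2-16 0-15-3-44-16-21-11-16-13z"/><path data-summit="17 17" data-sink="17 101" d="M113 16l-53 0-7 8-20 0-16-8-1 83 5-1 14-12 9-2 13 0 17 7 14-28 24-25z"/>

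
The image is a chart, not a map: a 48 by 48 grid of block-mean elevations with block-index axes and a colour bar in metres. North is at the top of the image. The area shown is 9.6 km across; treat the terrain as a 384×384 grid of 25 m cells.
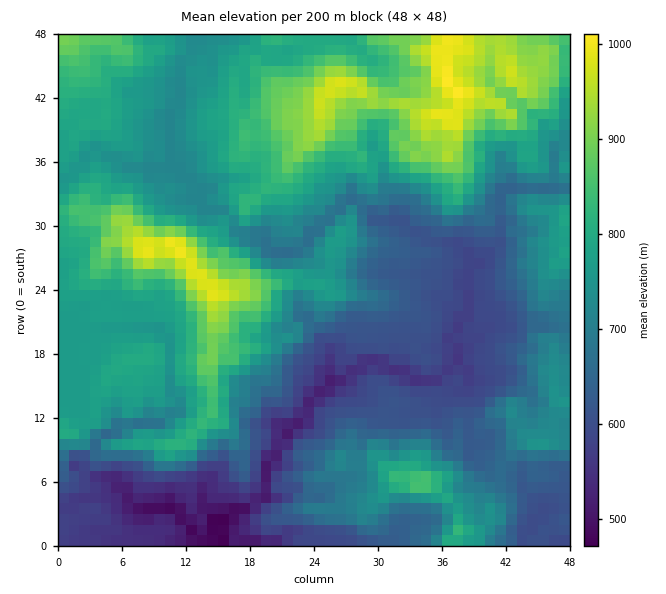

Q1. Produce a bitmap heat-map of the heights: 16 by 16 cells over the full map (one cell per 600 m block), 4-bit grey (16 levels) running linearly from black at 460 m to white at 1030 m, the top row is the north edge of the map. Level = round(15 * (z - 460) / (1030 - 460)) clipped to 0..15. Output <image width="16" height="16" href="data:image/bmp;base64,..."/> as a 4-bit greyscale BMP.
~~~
<image width="16" height="16" href="data:image/bmp;base64,Qk32AAAAAAAAAHYAAAAoAAAAEAAAABAAAAABAAQAAAAAAIAAAAATCwAAEwsAABAAAAAAAAAAAAAAABEREQAiIiIAMzMzAERERABVVVUAZmZmAHd3dwCIiIgAmZmZAKqqqgC7u7sAzMzMAN3d3QDu7u4A////ADMiETRFVYdEMiEiJWd4hkRERkQkZ5llVYZ4ljNFVUV3iIeXUzRERWeJmKlkIzM0V4iIuoZERDRWiInMpnVUNFaau9yYhUQ0Z5vdqGZ2VERoqqh4iGZWdWiId3iaiHmnZoiHiay5rMmHmYeJvNu97Lmph4mr3Lzs27qYeJmpve3L"/>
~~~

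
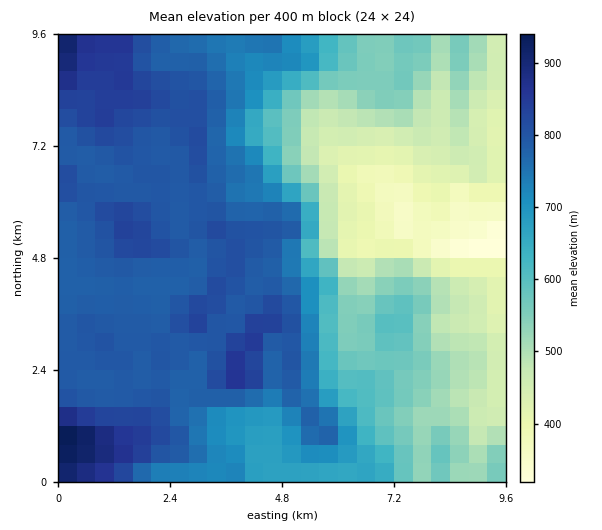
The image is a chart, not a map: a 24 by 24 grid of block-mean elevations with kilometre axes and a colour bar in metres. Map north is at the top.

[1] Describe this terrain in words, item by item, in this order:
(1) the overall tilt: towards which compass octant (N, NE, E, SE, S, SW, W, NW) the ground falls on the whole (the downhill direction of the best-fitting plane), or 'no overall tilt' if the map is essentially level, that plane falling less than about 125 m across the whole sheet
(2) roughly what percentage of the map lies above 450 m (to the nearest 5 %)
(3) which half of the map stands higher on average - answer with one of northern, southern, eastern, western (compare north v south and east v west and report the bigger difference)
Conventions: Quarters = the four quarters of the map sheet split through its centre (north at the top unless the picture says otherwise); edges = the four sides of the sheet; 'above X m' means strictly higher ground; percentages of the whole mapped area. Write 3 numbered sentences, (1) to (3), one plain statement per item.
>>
(1) On the whole the ground falls towards the east.
(2) Roughly 85 % of the ground is higher than 450 m.
(3) On average the western half of the map is the higher ground.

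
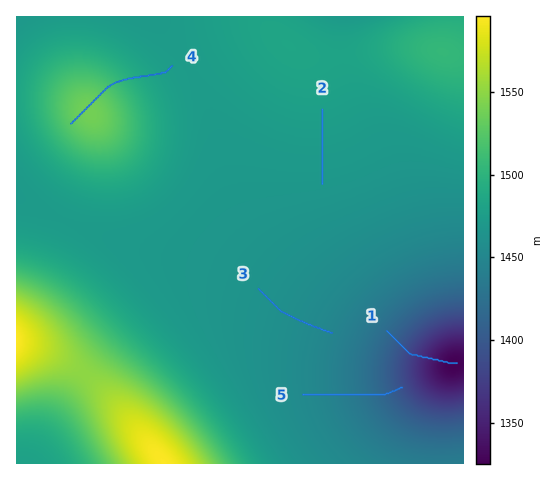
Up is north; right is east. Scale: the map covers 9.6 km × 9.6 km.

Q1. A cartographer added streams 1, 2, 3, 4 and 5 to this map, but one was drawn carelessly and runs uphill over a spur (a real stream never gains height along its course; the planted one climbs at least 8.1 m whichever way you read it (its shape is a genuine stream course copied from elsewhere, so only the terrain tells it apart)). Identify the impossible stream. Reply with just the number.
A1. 4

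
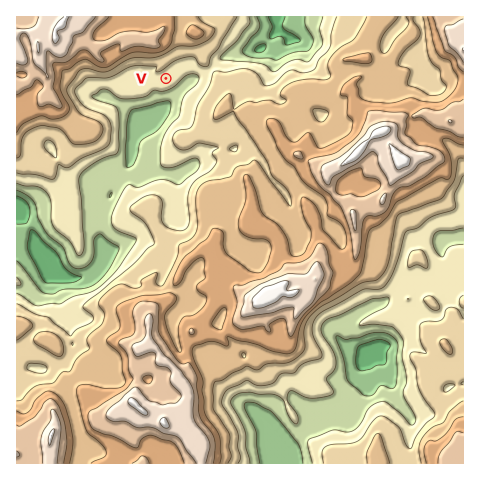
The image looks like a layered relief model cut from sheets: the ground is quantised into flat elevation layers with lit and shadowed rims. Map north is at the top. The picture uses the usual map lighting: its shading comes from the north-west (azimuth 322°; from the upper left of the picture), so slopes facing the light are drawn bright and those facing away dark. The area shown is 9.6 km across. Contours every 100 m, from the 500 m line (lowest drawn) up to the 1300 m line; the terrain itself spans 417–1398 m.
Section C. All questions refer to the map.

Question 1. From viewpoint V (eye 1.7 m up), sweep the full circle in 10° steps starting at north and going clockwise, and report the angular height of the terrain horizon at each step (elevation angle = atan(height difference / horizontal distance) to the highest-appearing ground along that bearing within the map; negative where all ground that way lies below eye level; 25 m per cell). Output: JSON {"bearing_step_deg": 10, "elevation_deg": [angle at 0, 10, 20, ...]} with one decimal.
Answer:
{"bearing_step_deg": 10, "elevation_deg": [22.0, 16.6, 13.6, 13.7, 12.0, 5.3, 4.1, 3.4, 4.6, 4.1, 5.4, 7.6, 6.8, 5.9, 5.1, 6.3, 5.6, 3.9, 4.4, 3.5, 3.0, 1.4, 0.8, 4.7, 5.6, 6.0, 8.9, 9.8, 10.9, 13.7, 16.5, 18.7, 20.6, 23.9, 26.3, 25.9]}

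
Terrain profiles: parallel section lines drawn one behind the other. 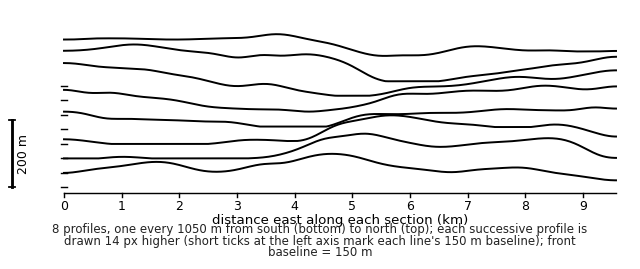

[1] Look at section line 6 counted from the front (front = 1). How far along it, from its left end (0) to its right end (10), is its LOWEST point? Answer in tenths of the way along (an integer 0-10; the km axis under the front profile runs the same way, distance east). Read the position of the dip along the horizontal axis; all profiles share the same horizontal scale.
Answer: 5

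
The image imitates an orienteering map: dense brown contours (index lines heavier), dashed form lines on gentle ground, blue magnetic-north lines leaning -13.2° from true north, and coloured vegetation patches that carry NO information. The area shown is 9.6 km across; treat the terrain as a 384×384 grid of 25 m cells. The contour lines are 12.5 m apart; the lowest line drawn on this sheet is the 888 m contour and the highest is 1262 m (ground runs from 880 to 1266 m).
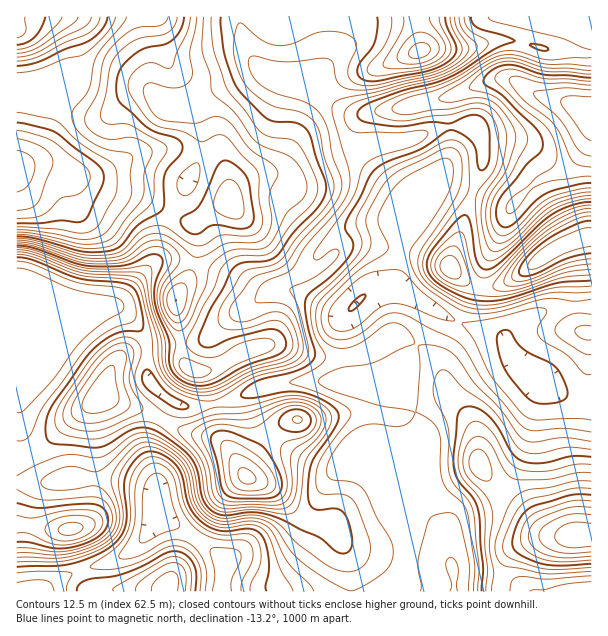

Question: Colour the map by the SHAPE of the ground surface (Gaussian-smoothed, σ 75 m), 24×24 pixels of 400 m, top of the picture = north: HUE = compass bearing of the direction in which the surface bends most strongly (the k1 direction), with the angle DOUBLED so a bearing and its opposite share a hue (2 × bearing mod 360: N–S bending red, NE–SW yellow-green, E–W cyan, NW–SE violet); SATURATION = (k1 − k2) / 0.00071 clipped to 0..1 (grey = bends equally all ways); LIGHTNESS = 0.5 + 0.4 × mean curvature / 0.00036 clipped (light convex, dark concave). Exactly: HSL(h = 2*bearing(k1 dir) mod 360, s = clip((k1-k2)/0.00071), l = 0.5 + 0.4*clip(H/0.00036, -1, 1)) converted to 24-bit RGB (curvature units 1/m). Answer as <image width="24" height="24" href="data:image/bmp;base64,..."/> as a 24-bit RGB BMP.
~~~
<image width="24" height="24" href="data:image/bmp;base64,Qk32BgAAAAAAADYAAAAoAAAAGAAAABgAAAABABgAAAAAAMAGAAATCwAAEwsAAAAAAAAAAAAAbG0uP2wjHc8wXaDTYmraqpLY4cfCkm25HCmKa4OrrmuKjGxdi4ZdmZxbdJRhbo19fZWFdHCPICR10sFp0G05ckEje2oVWl4Uj02mymNDa6YPF1MAAkkMNX1M2sac0SN8ZCQ4NlY3kkxLqZZ0f5WPk6aWgp+icIGUjH95cGh1MCdot55j1XiutHvJwZrWl4rPYnDpw8D44tH63tb1DsDbG21ijGYjbAASy4gJGj4UPWkje8pfdqWmi6qKd4+Ud22KkHSIhGqKKy52Ybdnbm6tp6bLnp7UqqjdXaCpTqaJr3Ns5aSfuEPKLCtyXxx44kDU89jeqlTAOuqJJ/2BQZOpqJKWj26Od2t9hHB/kGN+STJbe8ZJPqh2arZ9fI2hpJCigoQ+WGszb3Mx2Lkfm1k4MTFTIxY+aq5g0qSw2dvy1un0c36+L2htd4pemmR5hG+Cd29/g0iVuki2hOOJQMGrYaCKYYFln51jp3C0l2J6dHBXvrVWonZRNhs4LyNDLNFJdNx+nNWXsFJRrjUyW3Y8O2xTf3hmg3NwcHJ/OzuEjLzKxNu1T52cWWFzdYFtgpl5e0uRyFugpXGAqqp1pFNvMxuwieL/j873tOTYr1itzjWL1V54hMuUM2qIWHhtiIpraYl0Q1BsXcdVyc+JYW+RTluDepN9iYpqR1uEfFzB3ajUvqC9iKDPa8LzH653TF0GaZMQO36RY2DX2Nvz3L71hznqaWbAe4Ovl1upXnSdZsWBoL6KjFqMYE9qf3xVlYNQX312M3t2t3Kf26qkecViRhBAkwAl0u9mVdYQEDMCGDMAQFIAY0IHckwvgHNMdnRbdF1+laiJa7Vri5hefkZme2RwemZqp4xden98TX51NYV22p+f4pCZDABRz/fssdrx5o766I73XGDVRN+NLcPYV1i7qnCkYYVqV4V/h7KDmaOCf11wfFp4gmVmdFpcrKJlf3+AdYF/O4RlN6JE4YKIOwBV6/9LQ4AqP5Nzl4LS3bnrus7cMHWlPEKUum/ExZHGaKi3d6OSnWBfgVBXcV17j2Wih3SxmbfBf3+AgH1/cn9wU4JHXzcmcwh39v7NTqiGNIE7J1cpp7ZV2JFwZjc9LUo8RXlUsrWDoWN8dCYrhS8MkXUcP2wVIm4cWZg9j7FDf3NugFJFelIdaGIWJTIVDMLE9/LUyHCzeW6TTYFrTnUqq2IvyEpWNnhLMW9DdYU6cRgxmRMng++vlJL9/6LyW6UnHGUXgIg0LBsHSBsEuokihbxFG+R1AIhUorsb3245j1xSfD5Mk6xON6xzo2e/04y6OnqPV3+SExm62N7zxPDUDk17tmD//8z3hF/hXIWTHWeRdOrsueTrtNHjlrXLLDp5OoxUuMV9nFSKdG6jm8SmYo6FLXFPt8J3cGnDU2eqK3iXZMdT7quDKY2LB0VU4JK1/8z9xKDzpMD4c7njkLa/kYyprm+YQmGwUrXUs37As2i6pNO/e2u0vWWhb51qNpA2WnVHWGltXHl3OX1p7sOTjqNCCicpKoxAu6yE08HciaaSYWCRnJx7dpKHkIemeZWrSHqDUUx8v6mbuLGKakt5pYGVsKG8in21ZGuUTXRxX3xuRnh2y5RS4XlJIVRNEXszMKAfkb41ppSlXWuekbW5iIG5omybmXZkWGFsQHV4krpyrH2Ge2Cwi62kip+FnFqhtUuHhFRRTHY5N2xLg0po7cqyUG6oQ31vOZgxRZM0mJGthY2wbqKUeVmGrnKqnpLMmIHSQ1a2irN6app4cWOKpX10nYhyVE6FnWnCt47jyJ3lOm2sMYJtyeGMhGGqZoWxerSnTWZ5kXtepHFSh2tCTGVJdqxjV4lTg0hIjlN6oK+DkHJ+W2OAnZmJqYKJW0yENJNBNaxWhlHMxIjvj4zsvdXMcYK4c4C0n2iZeEx7g3pXiGxitHpzVZ10WJtPdDxKenBGWpZQeLBhboOMaF+BiX9fm0VPvCxJl1wUP04EHjMAJD8AI2sLyMJbmlBdaCgfaD4YbVIgaoQpTX1Fqaluophwb1dhZlF5iqyQeKaceKV2b1FqdU1GgHRQdXtce0+65bPz8KX512XNXsw/HZgMFjIBLBcHfS8UqYo7kcBTfcp/OpFbYJM9l5pPYGRwXHlggLZPW5RbjoFmdzx3km92fpGXb4SOTYZ0TY5lqmfE69f029f0rKf/t4T/RVD/ttz6tcHzh5rjxJjKoXrNgY3FjaC9Rk+zhXizm8CcX52QX1p4aU+Nhp6KeX6LgHiNdHWNYn6AW3pXpss+1d1ENmUxeTJbtEw+iZNKg1xNiWxg"/>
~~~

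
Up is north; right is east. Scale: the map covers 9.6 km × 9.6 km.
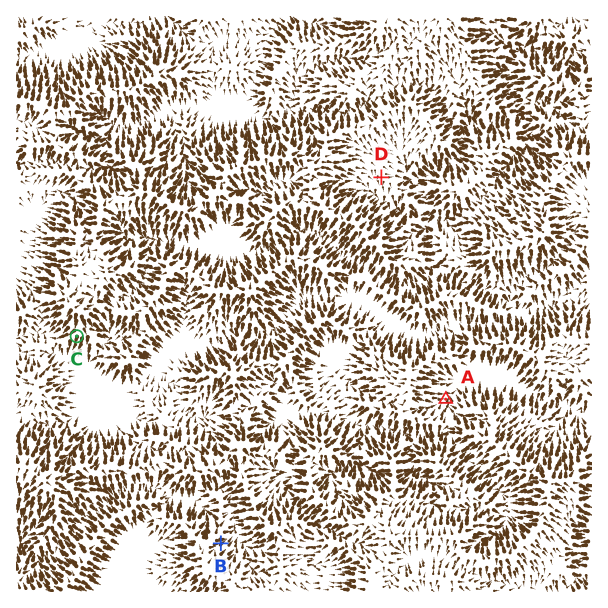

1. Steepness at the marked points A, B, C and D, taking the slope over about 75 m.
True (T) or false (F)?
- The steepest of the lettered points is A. F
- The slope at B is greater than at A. T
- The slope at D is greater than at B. F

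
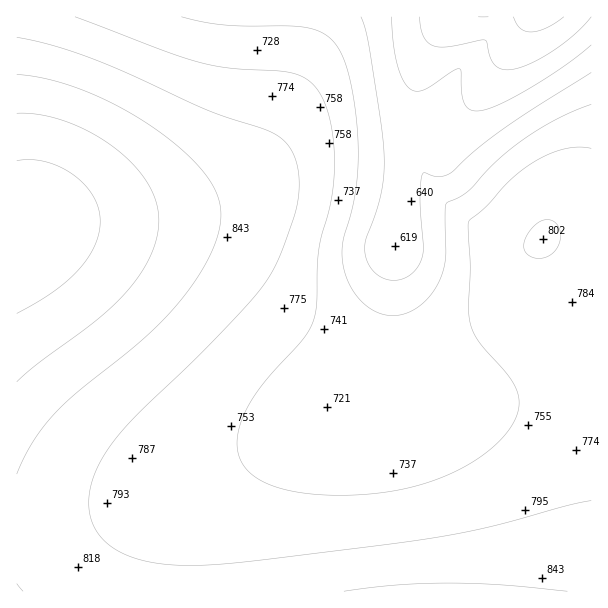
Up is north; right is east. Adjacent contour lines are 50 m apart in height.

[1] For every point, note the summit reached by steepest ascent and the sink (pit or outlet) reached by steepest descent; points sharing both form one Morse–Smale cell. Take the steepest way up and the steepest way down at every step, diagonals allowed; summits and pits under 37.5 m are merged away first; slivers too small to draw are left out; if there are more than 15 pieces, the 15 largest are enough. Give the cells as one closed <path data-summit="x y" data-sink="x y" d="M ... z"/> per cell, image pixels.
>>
<path data-summit="24 230" data-sink="539 17" d="M452 16l-436 1 1 575 147 0 2-35 8-30 13-24 20-21 29-18 45-22 61-26 39-12 4-3 5-38 4-120 6-36 10-99 8-33 8-21 8-16z"/><path data-summit="543 239" data-sink="539 17" d="M591 16l-138 0-9 10-14 19-12 30-10 53-8 79-6 36-4 120-6 40 123-1 65-8 20-5z"/><path data-summit="431 591" data-sink="539 17" d="M591 390l-19 4-65 8-123 1-54 18-49 21-56 28-18 12-20 21-17 33-4 21-2 34 427 1z"/>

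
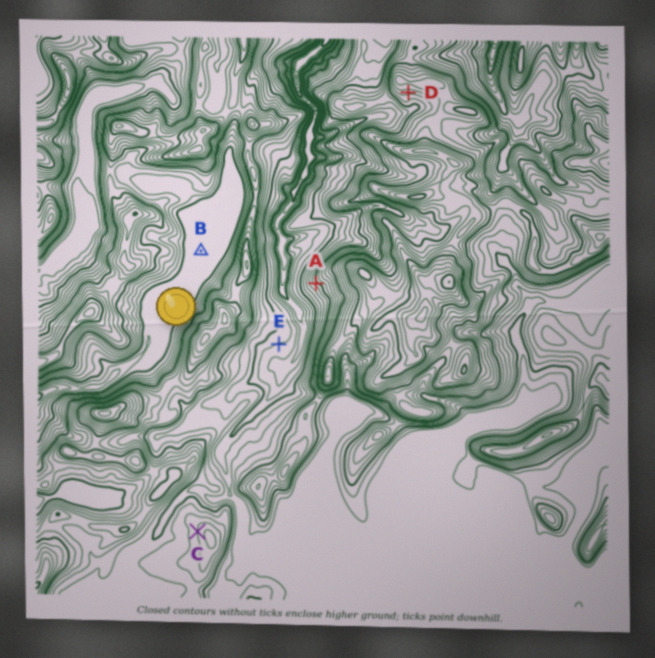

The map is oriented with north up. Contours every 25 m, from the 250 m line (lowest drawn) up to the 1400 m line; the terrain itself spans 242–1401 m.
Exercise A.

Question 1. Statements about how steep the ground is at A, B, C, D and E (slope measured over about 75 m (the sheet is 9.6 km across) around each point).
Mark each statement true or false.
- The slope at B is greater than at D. false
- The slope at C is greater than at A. false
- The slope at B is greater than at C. false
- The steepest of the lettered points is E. false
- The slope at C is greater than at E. true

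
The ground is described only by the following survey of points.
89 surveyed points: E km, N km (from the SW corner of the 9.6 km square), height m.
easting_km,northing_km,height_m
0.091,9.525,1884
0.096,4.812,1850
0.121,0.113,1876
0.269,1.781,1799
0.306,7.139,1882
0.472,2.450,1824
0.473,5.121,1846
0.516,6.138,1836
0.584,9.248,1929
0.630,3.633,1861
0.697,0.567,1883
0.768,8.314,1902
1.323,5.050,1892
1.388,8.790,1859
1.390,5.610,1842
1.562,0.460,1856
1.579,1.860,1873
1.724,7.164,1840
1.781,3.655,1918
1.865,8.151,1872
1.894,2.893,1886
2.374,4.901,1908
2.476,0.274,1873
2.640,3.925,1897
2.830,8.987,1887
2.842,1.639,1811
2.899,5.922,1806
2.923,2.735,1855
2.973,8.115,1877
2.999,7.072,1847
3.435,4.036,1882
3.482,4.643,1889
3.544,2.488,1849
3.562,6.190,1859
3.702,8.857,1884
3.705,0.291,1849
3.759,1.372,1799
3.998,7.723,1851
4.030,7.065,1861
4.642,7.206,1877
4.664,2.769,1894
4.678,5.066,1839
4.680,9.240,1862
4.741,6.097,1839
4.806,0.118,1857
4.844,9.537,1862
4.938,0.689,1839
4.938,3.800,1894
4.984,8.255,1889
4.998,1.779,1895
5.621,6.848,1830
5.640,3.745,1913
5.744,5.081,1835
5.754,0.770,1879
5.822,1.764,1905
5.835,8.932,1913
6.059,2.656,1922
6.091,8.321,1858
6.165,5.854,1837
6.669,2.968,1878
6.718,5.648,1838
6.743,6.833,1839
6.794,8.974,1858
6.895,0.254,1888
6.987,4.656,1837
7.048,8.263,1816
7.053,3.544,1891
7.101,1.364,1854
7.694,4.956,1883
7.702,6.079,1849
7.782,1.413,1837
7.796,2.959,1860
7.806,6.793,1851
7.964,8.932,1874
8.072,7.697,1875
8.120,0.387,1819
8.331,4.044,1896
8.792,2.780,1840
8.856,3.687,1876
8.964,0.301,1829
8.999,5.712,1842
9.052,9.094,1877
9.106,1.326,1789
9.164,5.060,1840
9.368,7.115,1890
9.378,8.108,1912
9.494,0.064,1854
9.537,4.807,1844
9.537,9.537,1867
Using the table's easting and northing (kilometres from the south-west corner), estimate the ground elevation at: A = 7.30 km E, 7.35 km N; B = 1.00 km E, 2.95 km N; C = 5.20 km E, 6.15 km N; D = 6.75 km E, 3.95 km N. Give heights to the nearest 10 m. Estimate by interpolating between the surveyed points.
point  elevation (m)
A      1860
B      1840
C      1830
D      1860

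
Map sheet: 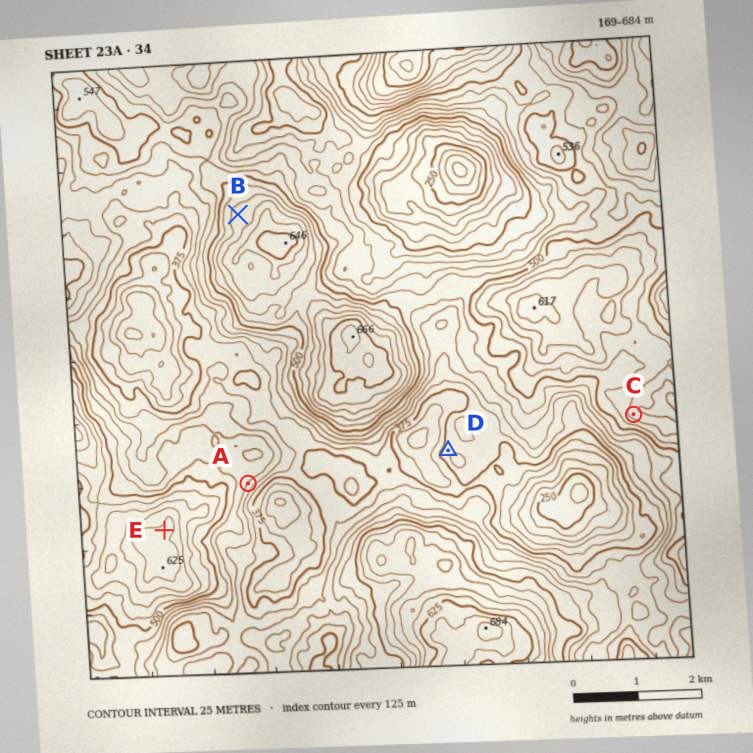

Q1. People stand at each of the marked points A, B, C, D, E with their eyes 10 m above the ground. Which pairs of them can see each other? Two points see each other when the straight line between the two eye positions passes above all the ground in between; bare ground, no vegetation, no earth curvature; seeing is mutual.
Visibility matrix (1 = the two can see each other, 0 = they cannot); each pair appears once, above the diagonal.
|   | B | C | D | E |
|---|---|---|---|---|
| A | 0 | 1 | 1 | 0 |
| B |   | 0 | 0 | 0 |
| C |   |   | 1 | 1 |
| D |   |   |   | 1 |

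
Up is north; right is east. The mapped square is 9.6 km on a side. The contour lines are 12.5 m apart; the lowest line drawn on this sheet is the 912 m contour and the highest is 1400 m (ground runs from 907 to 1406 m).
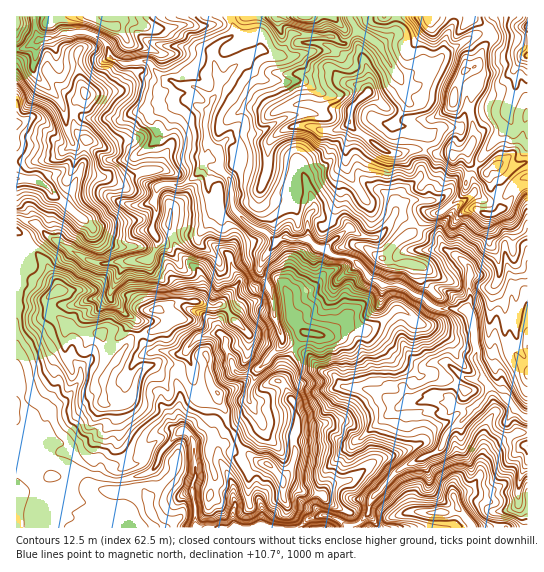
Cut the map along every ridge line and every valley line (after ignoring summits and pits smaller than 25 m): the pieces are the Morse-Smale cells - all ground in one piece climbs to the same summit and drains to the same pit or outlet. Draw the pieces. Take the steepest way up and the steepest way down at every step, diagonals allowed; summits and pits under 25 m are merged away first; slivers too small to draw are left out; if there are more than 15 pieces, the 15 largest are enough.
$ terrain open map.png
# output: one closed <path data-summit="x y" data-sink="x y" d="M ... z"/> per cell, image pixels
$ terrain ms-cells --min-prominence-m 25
<path data-summit="102 401" data-sink="527 418" d="M218 167l-6 2-4 10 5 35-8 13-7 8-17 0-15 5-8-1-2 10-9 11-32 1-9 3-11-1-10-4-34-20-14-15-11-3-5-4-5 1 0 172 4 1 4 15 5 8 4 19 8 16 2 10 23 6 12 8 12 0 20 7 15 0 25-8 6-6 5-15 17-18 7-2 8 10 3 34-4 10 0 9 3 8 2 26 38-1-2-41-14-28 0-9 4-6 1-8 7-7 11-7 11-12 8 10 37-8 21-10 11-10 13-5-10-11-14-6-10-14-26-14-8-23-4-25-6-14-5-6 3-14 13-16 0-2-10-9-17-8-16-15-2-27z"/><path data-summit="17 123" data-sink="527 418" d="M86 32l-24 1-11 6-13 1-13 8-9 2 0 167 21 7 14 15 34 20 10 4 11 1 9-3 32-1 9-11 1-12 2 3 7 0 15-5 17 0 7-8 8-13-5-35 4-10 7-3 1-9-1-4-12-12-2-20 7-22-18-12-15-2-13-5-20-19-23 3-10-5-4-4-4-12-8-7z"/><path data-summit="17 123" data-sink="527 418" d="M315 212l-4 0-3 5-1 22-14 1-10-3-5 3-13 15-5 11 0 7 7 9 5 15 3 21 8 23 26 14 10 14 14 6 10 12 30 4 17 8 10 7-54 43-19 20-7 14-4 18 1 9 4 5 16 4 12 9 9-4 10-10 4-16 23-26 24-13 18-7 4-5 7-16 20-17 1-4 15-13 5-10-6-8 0-5-8-16 1-12-4-28-13-17-6-6-11-6-8 2-9 9-22-13-20-2-14-8-15-17-23-5-6-6 11-11-8-15z"/><path data-summit="350 122" data-sink="527 418" d="M359 32l-2 0-14 12-12-8-37-3-3 2-10 20-8 0-8-4-12 2-18 12-12 14-3 0-15 42 2 20 12 12 0 16 10 10 13-12 3 0 53 17 8-1 9 23-3 5 16 12 9 16 12-11 18 9 10 0 8-7 11-19 3-14 21-20 7-36-2-6-8-2-8-6-16-4 15-18-5-20-22-38z"/><path data-summit="454 98" data-sink="527 418" d="M489 28l-4 4-18 7-24 16-22 29-6 3-12-2 5 20-15 18 16 4 8 6 8 2 2 6-7 36-21 20-3 14-11 19-8 7-10 0-18-9-24 21 9 7 20 4 15 17 14 8 20 2 22 13 12-11 5 0 11 6 19 23 4 28-1 12 8 16 0 5 7 9 13 8 6-11 19-10 0-197-9 2-14 16-12 4-8 0-12-7 2-8-3-11 4-7-8-8 0-9 5-11-2-40 9-17-1-7-6-8 6-5 4-13 9-11 0-5z"/><path data-summit="269 465" data-sink="527 418" d="M349 387l-14 1-16 13-13 7-33 7-8 4-4 0-8-10-11 12-18 14-1 8-4 6 0 9 14 28 0 37 2 5 63 0 11-9 12-4-5-8 0-6 4-18 7-14 30-29 4-1 25-23 14-9-10-8-17-8z"/><path data-summit="441 511" data-sink="527 418" d="M491 388l-4 2-3 7-15 13-2 5-19 16-7 16-4 5-18 7-24 13-23 26-4 16 7 7 3 7 94-1-13-17-6-13 20-11 7-11 4-24 9-7 19-9-5-14 8-12-8-10z"/><path data-summit="150 511" data-sink="527 418" d="M185 431l-7 2-7 8-10 10-5 15-11 9-20 5-15 0-20-7-12 0-9 17-25 24-4 8 0 5 155 1 1-15-4-19 0-9 4-10-3-34z"/><path data-summit="114 27" data-sink="527 418" d="M229 16l-194 0 0 11 4 13 12-1 11-6 13-1 11 0 8 3 13 10 2 10 4 4 10 5 23-3 20 19 13 5 15 2 19 13 7-21-4-8-4-20 9-10 12-6 2-5z"/><path data-summit="454 98" data-sink="527 27" d="M509 19l-10 0-10 8 3 11-9 11-4 13-6 5 6 8 1 7-9 17 2 40-5 11 0 9 7 8 35-47 4 5 14 1 0-99-7 0z"/><path data-summit="441 511" data-sink="527 446" d="M513 435l-20 9-9 7-4 24-7 11-20 11 6 13 14 18 55-1 0-81-11-5z"/><path data-summit="454 98" data-sink="527 418" d="M245 167l-3 0-13 11 4 31 16 15 17 8 11 9 6-4 10 3 14-1 1-22 7-11-8-23-9 1z"/><path data-summit="430 17" data-sink="527 418" d="M470 16l-73 0-2 17-15 13 20 35 5 4 5 2 11-3 22-29 24-16 15-6 6-4z"/><path data-summit="17 123" data-sink="527 418" d="M19 391l-3 0 0 136 23 1 5-14 25-24 8-17-11-8-23-6-2-10-8-16-4-19-5-8z"/><path data-summit="305 17" data-sink="527 418" d="M349 16l-94 0 0 10 5 17-1 7 14 5 8 0 10-20 3-2 37 3 12 8 14-13z"/>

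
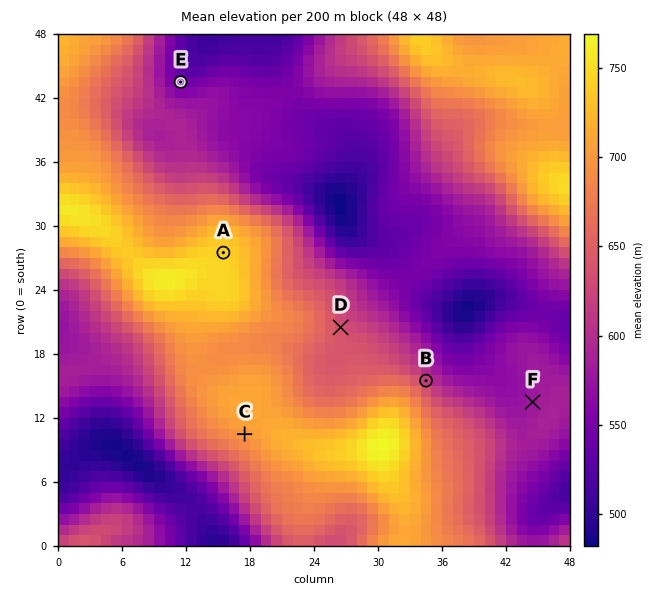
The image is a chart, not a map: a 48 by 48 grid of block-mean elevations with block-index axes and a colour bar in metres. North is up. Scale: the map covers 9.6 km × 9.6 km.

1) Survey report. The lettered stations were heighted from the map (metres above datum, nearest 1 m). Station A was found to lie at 743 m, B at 617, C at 701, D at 636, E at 543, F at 579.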